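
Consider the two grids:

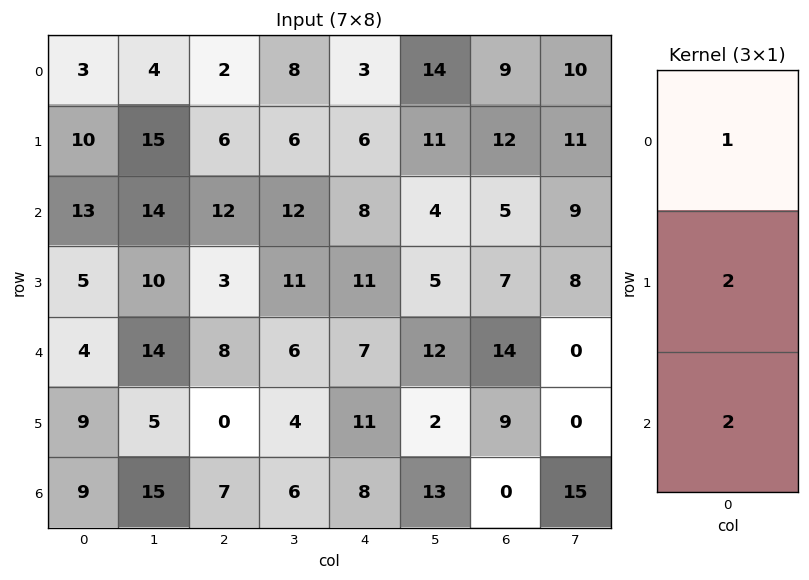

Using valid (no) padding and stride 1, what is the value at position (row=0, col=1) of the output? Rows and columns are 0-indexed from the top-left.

The receptive field on the input at this output position is [4 / 15 / 14]. Elementwise product with the kernel and sum: 4·1 + 15·2 + 14·2.

62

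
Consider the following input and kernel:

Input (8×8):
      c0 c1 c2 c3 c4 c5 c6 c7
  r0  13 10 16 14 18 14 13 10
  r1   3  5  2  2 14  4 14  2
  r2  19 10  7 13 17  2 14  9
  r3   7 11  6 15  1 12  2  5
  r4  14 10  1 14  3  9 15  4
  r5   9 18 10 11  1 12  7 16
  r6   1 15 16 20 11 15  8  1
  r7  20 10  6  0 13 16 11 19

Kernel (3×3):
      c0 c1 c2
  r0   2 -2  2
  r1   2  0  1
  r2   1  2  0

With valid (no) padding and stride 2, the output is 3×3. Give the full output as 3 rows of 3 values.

Output[0,0]: The receptive field on the input at this output position is [13 10 16 / 3 5 2 / 19 10 7]. Elementwise product with the kernel and sum: 13·2 + 10·-2 + 16·2 + 3·2 + 2·1 + 19·1 + 10·2.
Output[0,1]: The receptive field on the input at this output position is [16 14 18 / 2 2 14 / 7 13 17]. Elementwise product with the kernel and sum: 16·2 + 14·-2 + 18·2 + 2·2 + 14·1 + 7·1 + 13·2.

85 91 97
86 64 83
69 57 68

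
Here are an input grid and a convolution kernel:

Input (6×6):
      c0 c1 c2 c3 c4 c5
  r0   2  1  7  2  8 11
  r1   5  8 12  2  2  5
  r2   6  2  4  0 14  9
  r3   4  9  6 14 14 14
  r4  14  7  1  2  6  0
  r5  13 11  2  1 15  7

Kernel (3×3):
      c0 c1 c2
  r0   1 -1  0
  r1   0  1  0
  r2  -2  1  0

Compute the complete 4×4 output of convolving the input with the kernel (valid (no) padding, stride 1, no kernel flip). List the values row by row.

-1 6 -1 10
0 -12 12 0
-8 -9 18 2
-13 -16 -9 19

Output[0,0]: The receptive field on the input at this output position is [2 1 7 / 5 8 12 / 6 2 4]. Elementwise product with the kernel and sum: 2·1 + 1·-1 + 8·1 + 6·-2 + 2·1.
Output[0,1]: The receptive field on the input at this output position is [1 7 2 / 8 12 2 / 2 4 0]. Elementwise product with the kernel and sum: 1·1 + 7·-1 + 12·1 + 2·-2 + 4·1.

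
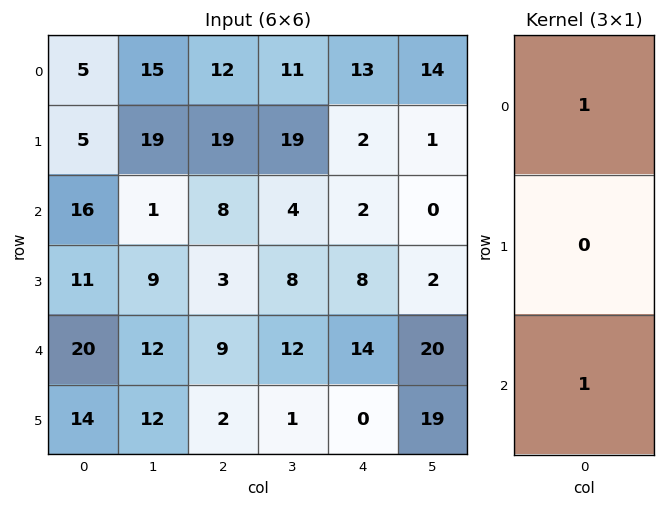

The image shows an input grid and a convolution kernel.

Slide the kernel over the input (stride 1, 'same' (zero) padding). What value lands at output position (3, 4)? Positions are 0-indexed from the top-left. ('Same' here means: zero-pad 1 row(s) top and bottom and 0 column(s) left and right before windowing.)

16

The receptive field on the zero-padded input at this output position is [2 / 8 / 14]. Elementwise product with the kernel and sum: 2·1 + 14·1.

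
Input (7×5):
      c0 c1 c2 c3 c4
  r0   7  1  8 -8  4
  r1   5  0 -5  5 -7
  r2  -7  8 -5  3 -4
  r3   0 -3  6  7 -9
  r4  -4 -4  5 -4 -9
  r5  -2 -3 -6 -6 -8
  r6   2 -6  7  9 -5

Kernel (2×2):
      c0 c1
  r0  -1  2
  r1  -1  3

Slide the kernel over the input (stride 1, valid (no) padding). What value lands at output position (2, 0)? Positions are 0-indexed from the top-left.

14

The receptive field on the input at this output position is [-7 8 / 0 -3]. Elementwise product with the kernel and sum: -7·-1 + 8·2 + 0·-1 + -3·3.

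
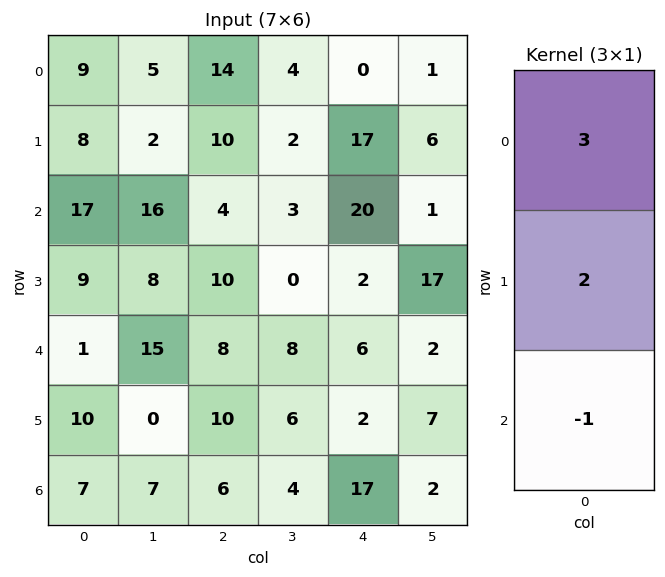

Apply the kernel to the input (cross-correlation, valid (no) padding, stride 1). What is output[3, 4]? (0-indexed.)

16

The receptive field on the input at this output position is [2 / 6 / 2]. Elementwise product with the kernel and sum: 2·3 + 6·2 + 2·-1.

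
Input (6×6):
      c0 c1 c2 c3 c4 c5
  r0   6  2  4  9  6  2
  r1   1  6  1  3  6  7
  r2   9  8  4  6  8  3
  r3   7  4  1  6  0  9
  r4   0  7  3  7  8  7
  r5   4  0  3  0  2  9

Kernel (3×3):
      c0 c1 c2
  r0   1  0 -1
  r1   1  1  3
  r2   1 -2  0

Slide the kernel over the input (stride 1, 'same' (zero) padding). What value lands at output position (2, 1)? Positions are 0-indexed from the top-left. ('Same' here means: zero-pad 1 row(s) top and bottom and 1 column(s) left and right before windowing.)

The receptive field on the zero-padded input at this output position is [1 6 1 / 9 8 4 / 7 4 1]. Elementwise product with the kernel and sum: 1·1 + 1·-1 + 9·1 + 8·1 + 4·3 + 7·1 + 4·-2.

28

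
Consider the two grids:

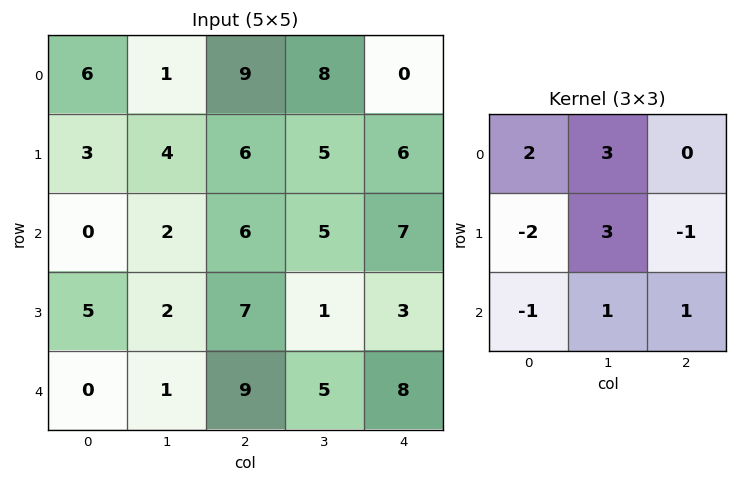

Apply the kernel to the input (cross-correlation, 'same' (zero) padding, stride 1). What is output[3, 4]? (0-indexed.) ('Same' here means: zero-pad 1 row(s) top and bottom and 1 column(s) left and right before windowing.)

41

The receptive field on the zero-padded input at this output position is [5 7 0 / 1 3 0 / 5 8 0]. Elementwise product with the kernel and sum: 5·2 + 7·3 + 1·-2 + 3·3 + 0·-1 + 5·-1 + 8·1 + 0·1.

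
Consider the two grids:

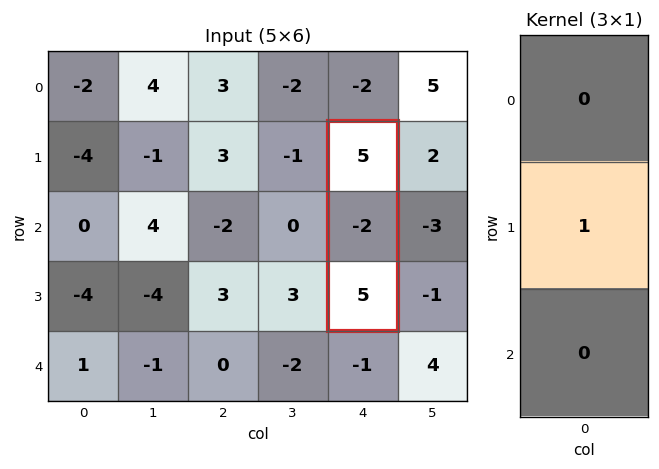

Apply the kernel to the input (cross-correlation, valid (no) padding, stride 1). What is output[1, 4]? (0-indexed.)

-2

The receptive field on the input at this output position is [5 / -2 / 5]. Elementwise product with the kernel and sum: -2·1.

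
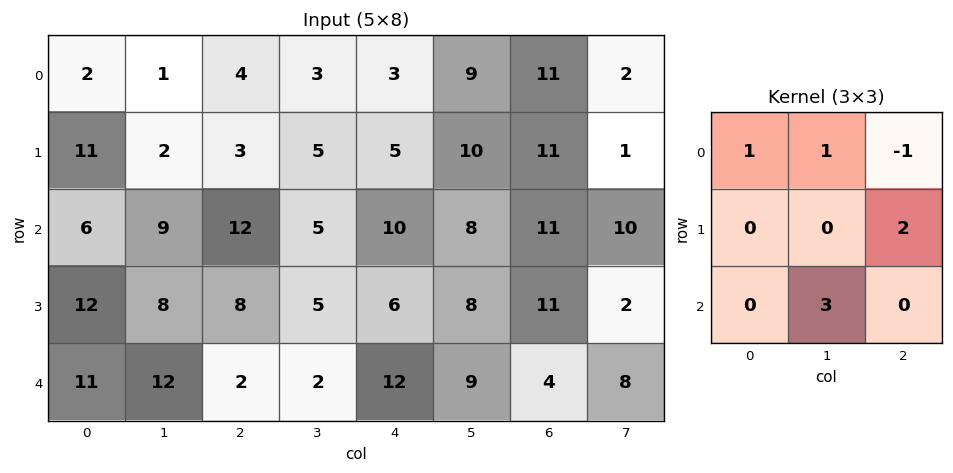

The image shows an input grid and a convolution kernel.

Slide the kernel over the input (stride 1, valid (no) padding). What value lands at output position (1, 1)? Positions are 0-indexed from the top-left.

34

The receptive field on the input at this output position is [2 3 5 / 9 12 5 / 8 8 5]. Elementwise product with the kernel and sum: 2·1 + 3·1 + 5·-1 + 5·2 + 8·3.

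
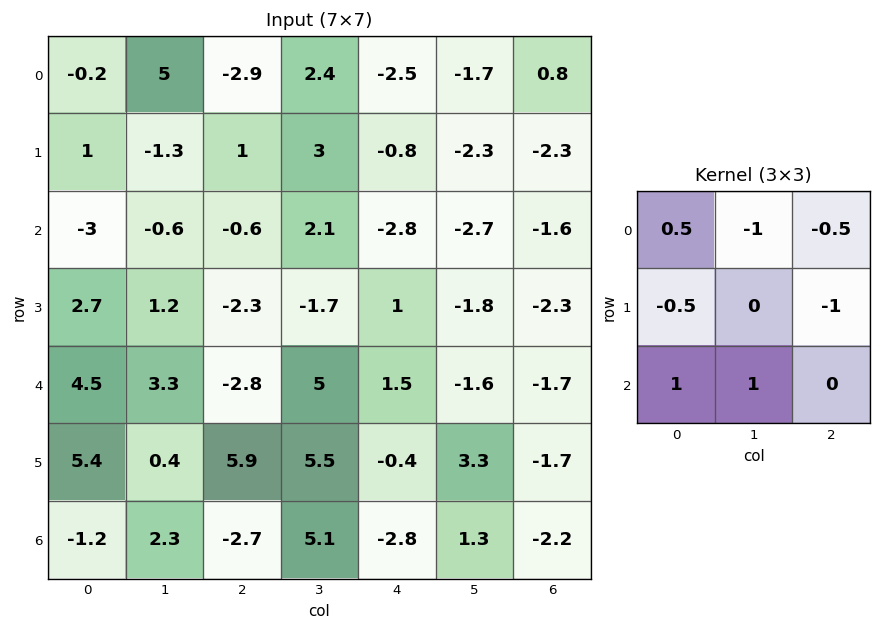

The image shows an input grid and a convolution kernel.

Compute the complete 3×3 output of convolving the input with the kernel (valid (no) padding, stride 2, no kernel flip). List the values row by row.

-8.75 -0.8 -2.75
8.15 1.35 3.8
-7.15 -7.3 3.6

Output[0,0]: The receptive field on the input at this output position is [-0.2 5 -2.9 / 1 -1.3 1 / -3 -0.6 -0.6]. Elementwise product with the kernel and sum: -0.2·0.5 + 5·-1 + -2.9·-0.5 + 1·-0.5 + 1·-1 + -3·1 + -0.6·1.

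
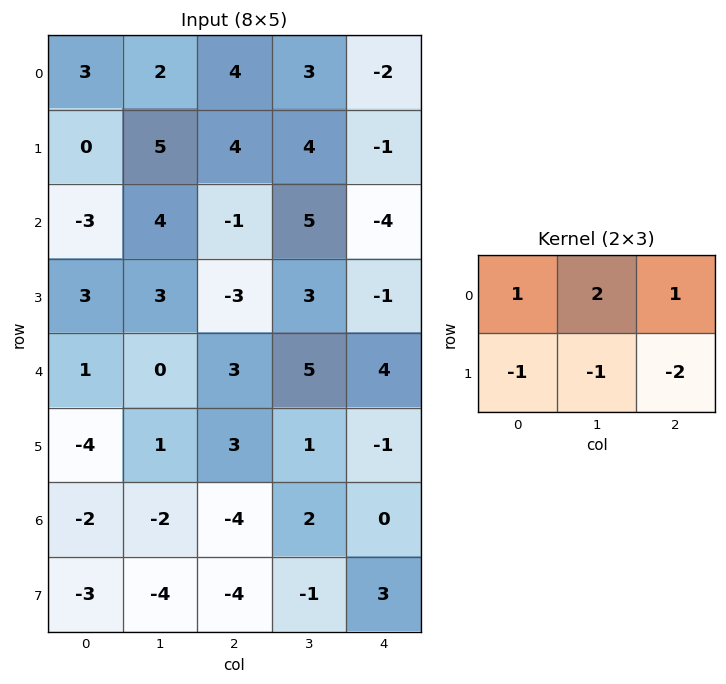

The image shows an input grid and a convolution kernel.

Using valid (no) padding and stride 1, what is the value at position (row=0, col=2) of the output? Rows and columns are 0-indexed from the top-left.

2

The receptive field on the input at this output position is [4 3 -2 / 4 4 -1]. Elementwise product with the kernel and sum: 4·1 + 3·2 + -2·1 + 4·-1 + 4·-1 + -1·-2.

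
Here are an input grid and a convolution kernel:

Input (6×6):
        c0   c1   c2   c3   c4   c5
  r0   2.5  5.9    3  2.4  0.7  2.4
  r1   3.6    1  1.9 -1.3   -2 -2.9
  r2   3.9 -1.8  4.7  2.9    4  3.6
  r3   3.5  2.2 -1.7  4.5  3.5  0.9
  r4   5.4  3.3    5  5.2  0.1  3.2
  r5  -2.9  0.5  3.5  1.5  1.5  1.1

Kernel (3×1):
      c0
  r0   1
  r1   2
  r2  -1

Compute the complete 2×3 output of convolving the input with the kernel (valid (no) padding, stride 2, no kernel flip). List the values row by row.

Output[0,0]: The receptive field on the input at this output position is [2.5 / 3.6 / 3.9]. Elementwise product with the kernel and sum: 2.5·1 + 3.6·2 + 3.9·-1.

5.8 2.1 -7.3
5.5 -3.7 10.9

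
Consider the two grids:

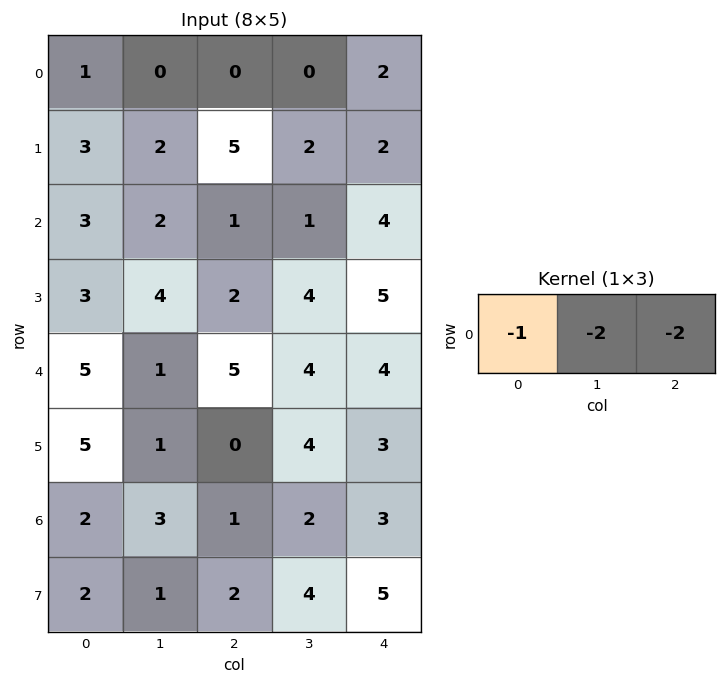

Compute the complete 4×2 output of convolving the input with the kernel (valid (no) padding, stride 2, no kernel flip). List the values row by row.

Output[0,0]: The receptive field on the input at this output position is [1 0 0]. Elementwise product with the kernel and sum: 1·-1 + 0·-2 + 0·-2.
Output[0,1]: The receptive field on the input at this output position is [0 0 2]. Elementwise product with the kernel and sum: 0·-1 + 0·-2 + 2·-2.

-1 -4
-9 -11
-17 -21
-10 -11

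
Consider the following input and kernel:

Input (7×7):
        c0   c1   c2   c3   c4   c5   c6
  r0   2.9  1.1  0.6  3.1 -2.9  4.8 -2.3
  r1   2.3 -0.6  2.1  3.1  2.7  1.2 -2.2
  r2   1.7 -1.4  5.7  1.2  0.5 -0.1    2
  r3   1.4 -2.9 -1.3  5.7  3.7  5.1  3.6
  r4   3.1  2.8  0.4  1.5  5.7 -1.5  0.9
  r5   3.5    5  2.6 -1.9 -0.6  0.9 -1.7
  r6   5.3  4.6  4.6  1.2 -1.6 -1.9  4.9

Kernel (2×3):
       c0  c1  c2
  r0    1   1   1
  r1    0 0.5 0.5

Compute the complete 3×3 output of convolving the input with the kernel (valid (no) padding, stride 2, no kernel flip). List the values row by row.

5.35 3.7 -0.9
3.9 12.1 6.75
10.1 6.35 4.7

Output[0,0]: The receptive field on the input at this output position is [2.9 1.1 0.6 / 2.3 -0.6 2.1]. Elementwise product with the kernel and sum: 2.9·1 + 1.1·1 + 0.6·1 + -0.6·0.5 + 2.1·0.5.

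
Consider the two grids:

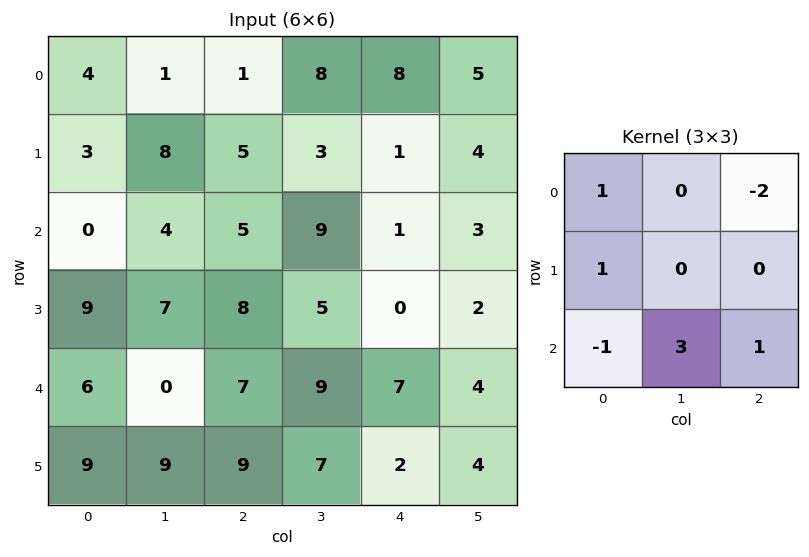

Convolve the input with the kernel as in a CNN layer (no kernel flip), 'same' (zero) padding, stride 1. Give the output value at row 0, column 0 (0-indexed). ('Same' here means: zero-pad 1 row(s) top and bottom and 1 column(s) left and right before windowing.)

17

The receptive field on the zero-padded input at this output position is [0 0 0 / 0 4 1 / 0 3 8]. Elementwise product with the kernel and sum: 0·1 + 0·-2 + 0·1 + 0·-1 + 3·3 + 8·1.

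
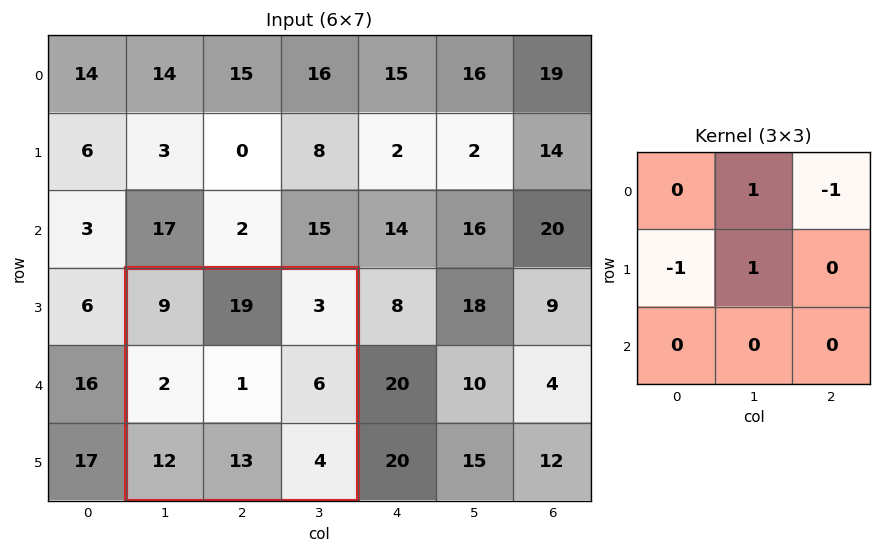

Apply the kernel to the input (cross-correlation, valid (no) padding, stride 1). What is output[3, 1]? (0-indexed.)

The receptive field on the input at this output position is [9 19 3 / 2 1 6 / 12 13 4]. Elementwise product with the kernel and sum: 19·1 + 3·-1 + 2·-1 + 1·1.

15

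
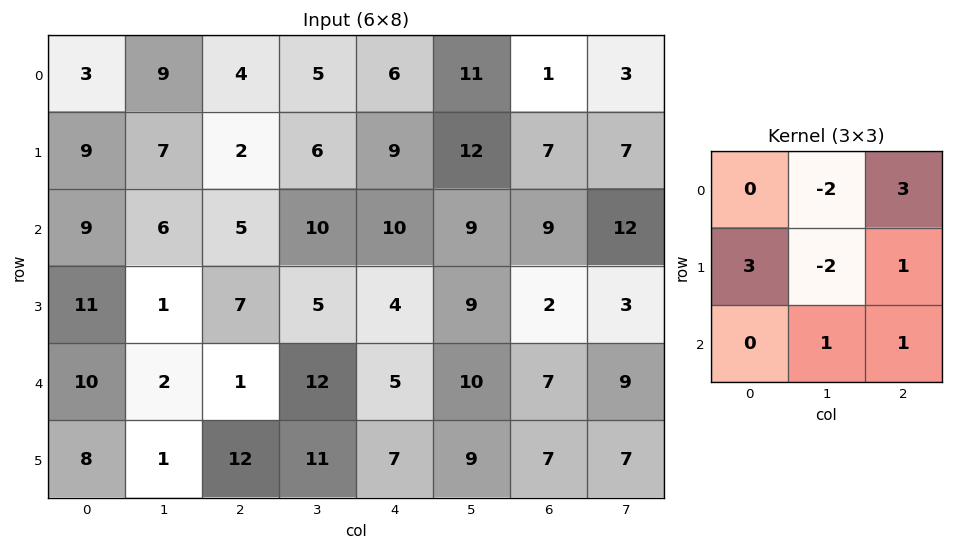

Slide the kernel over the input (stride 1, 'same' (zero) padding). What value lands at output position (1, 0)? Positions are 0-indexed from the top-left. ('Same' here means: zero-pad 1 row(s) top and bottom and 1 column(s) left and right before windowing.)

25

The receptive field on the zero-padded input at this output position is [0 3 9 / 0 9 7 / 0 9 6]. Elementwise product with the kernel and sum: 3·-2 + 9·3 + 0·3 + 9·-2 + 7·1 + 9·1 + 6·1.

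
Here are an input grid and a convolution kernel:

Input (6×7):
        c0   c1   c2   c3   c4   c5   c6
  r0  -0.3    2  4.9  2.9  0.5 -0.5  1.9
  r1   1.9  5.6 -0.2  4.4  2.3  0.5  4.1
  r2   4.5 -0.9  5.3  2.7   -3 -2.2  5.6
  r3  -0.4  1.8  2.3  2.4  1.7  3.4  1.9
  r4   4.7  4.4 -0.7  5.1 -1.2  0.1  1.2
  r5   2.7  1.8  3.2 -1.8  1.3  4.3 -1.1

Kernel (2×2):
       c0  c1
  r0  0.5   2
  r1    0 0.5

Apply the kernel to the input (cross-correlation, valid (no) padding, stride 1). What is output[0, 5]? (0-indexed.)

5.6

The receptive field on the input at this output position is [-0.5 1.9 / 0.5 4.1]. Elementwise product with the kernel and sum: -0.5·0.5 + 1.9·2 + 4.1·0.5.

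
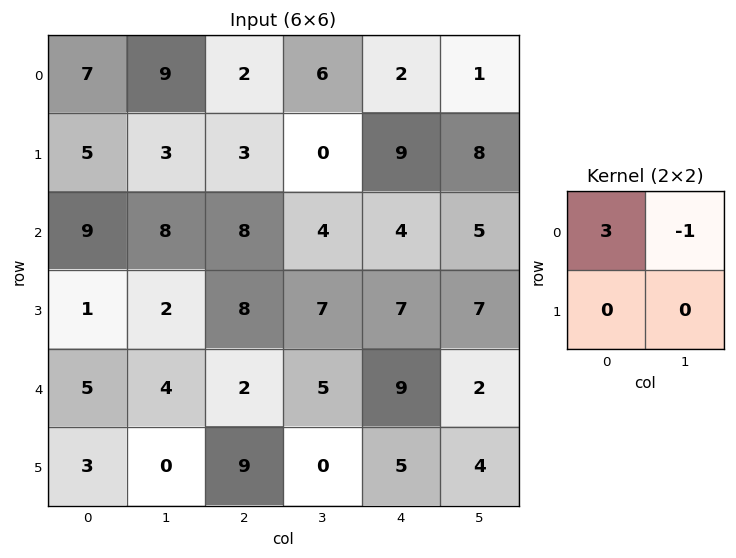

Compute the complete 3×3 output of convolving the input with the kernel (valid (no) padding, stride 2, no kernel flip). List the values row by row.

Output[0,0]: The receptive field on the input at this output position is [7 9 / 5 3]. Elementwise product with the kernel and sum: 7·3 + 9·-1.
Output[0,1]: The receptive field on the input at this output position is [2 6 / 3 0]. Elementwise product with the kernel and sum: 2·3 + 6·-1.

12 0 5
19 20 7
11 1 25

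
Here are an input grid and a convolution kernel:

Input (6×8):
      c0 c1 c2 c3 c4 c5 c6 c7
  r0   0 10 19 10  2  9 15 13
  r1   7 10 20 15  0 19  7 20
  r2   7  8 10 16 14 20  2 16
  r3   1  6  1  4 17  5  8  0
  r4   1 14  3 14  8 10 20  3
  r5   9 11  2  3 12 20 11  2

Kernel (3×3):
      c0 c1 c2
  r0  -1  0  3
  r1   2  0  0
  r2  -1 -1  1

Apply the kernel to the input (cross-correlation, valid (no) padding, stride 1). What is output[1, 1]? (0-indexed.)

48

The receptive field on the input at this output position is [10 20 15 / 8 10 16 / 6 1 4]. Elementwise product with the kernel and sum: 10·-1 + 15·3 + 8·2 + 6·-1 + 1·-1 + 4·1.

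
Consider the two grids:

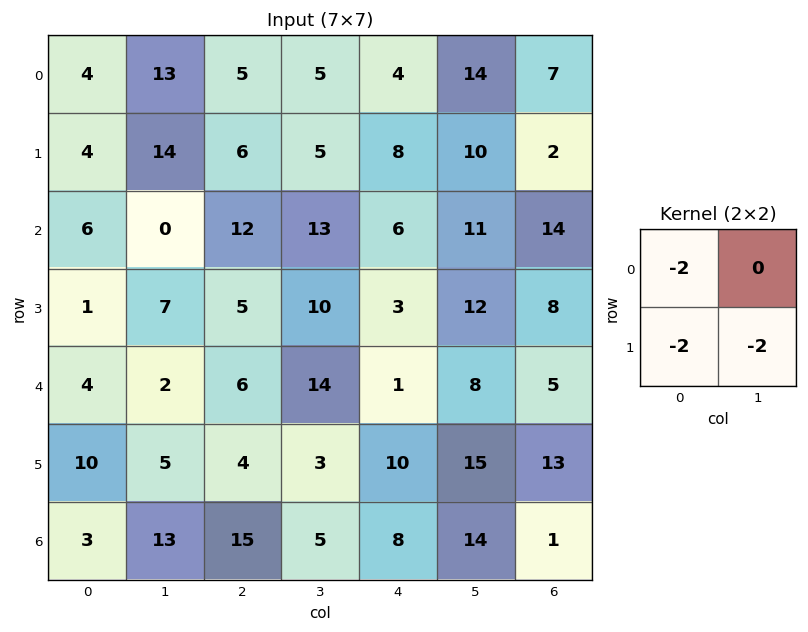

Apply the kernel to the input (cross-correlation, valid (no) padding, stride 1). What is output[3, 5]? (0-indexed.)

The receptive field on the input at this output position is [12 8 / 8 5]. Elementwise product with the kernel and sum: 12·-2 + 8·-2 + 5·-2.

-50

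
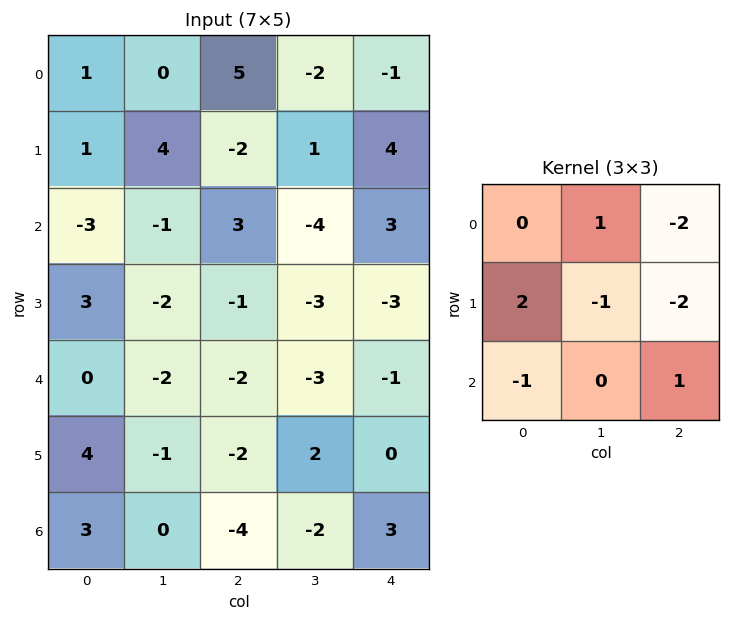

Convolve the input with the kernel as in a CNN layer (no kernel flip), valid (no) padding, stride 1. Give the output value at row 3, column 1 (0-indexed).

The receptive field on the input at this output position is [-2 -1 -3 / -2 -2 -3 / -1 -2 2]. Elementwise product with the kernel and sum: -1·1 + -3·-2 + -2·2 + -2·-1 + -3·-2 + -1·-1 + 2·1.

12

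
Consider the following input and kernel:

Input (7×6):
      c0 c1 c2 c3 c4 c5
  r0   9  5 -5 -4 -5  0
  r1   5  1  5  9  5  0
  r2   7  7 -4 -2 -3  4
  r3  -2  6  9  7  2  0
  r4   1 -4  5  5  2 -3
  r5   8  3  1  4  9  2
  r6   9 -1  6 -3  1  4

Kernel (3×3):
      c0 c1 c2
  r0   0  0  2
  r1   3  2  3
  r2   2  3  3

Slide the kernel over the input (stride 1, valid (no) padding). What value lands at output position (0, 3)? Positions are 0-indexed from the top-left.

36

The receptive field on the input at this output position is [-4 -5 0 / 9 5 0 / -2 -3 4]. Elementwise product with the kernel and sum: 0·2 + 9·3 + 5·2 + 0·3 + -2·2 + -3·3 + 4·3.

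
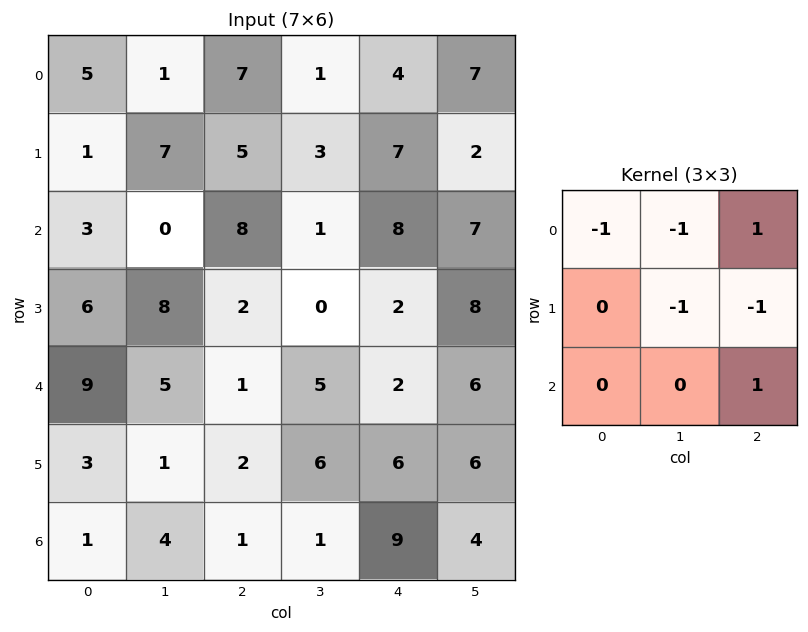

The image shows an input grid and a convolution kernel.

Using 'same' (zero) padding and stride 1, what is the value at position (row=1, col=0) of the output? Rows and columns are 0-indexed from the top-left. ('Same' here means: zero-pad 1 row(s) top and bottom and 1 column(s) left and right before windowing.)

The receptive field on the zero-padded input at this output position is [0 5 1 / 0 1 7 / 0 3 0]. Elementwise product with the kernel and sum: 0·-1 + 5·-1 + 1·1 + 1·-1 + 7·-1 + 0·1.

-12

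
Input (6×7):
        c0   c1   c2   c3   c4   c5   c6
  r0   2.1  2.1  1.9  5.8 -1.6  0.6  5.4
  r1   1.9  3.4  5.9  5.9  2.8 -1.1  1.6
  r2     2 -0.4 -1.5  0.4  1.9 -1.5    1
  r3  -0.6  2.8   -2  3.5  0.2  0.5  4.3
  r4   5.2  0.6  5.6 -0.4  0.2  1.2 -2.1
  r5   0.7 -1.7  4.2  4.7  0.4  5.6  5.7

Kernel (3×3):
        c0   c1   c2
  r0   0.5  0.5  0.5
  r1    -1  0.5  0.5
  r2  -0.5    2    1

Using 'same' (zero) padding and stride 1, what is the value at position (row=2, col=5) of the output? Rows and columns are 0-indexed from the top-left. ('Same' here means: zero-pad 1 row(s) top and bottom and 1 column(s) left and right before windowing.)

The receptive field on the zero-padded input at this output position is [2.8 -1.1 1.6 / 1.9 -1.5 1 / 0.2 0.5 4.3]. Elementwise product with the kernel and sum: 2.8·0.5 + -1.1·0.5 + 1.6·0.5 + 1.9·-1 + -1.5·0.5 + 1·0.5 + 0.2·-0.5 + 0.5·2 + 4.3·1.

4.7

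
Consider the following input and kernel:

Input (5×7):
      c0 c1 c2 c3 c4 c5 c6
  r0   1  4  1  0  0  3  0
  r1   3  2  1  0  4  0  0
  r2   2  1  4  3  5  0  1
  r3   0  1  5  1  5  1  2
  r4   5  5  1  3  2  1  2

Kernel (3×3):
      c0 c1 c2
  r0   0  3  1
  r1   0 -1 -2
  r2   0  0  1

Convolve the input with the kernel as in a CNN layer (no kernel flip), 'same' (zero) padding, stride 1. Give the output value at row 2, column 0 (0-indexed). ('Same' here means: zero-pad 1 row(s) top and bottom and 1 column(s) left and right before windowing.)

The receptive field on the zero-padded input at this output position is [0 3 2 / 0 2 1 / 0 0 1]. Elementwise product with the kernel and sum: 3·3 + 2·1 + 2·-1 + 1·-2 + 1·1.

8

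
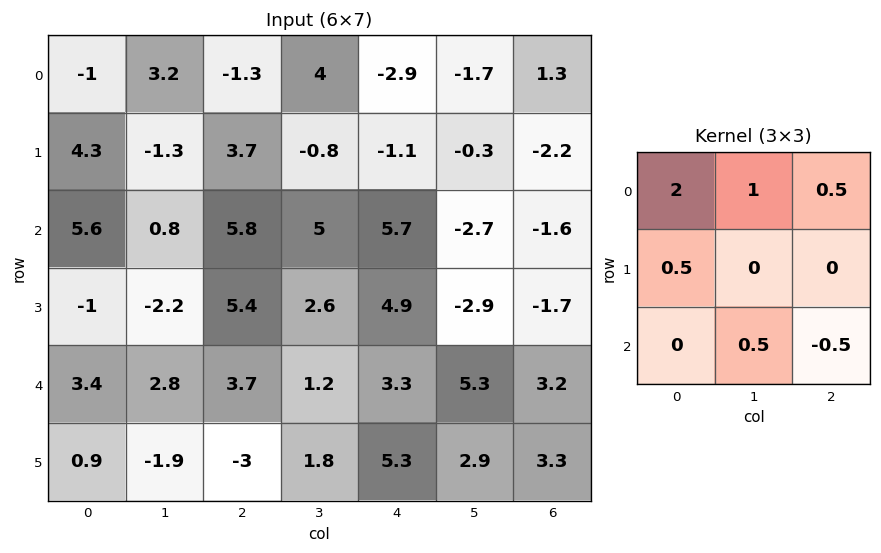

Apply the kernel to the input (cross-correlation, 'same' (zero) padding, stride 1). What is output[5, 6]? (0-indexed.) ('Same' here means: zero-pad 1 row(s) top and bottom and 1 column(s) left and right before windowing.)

15.25

The receptive field on the zero-padded input at this output position is [5.3 3.2 0 / 2.9 3.3 0 / 0 0 0]. Elementwise product with the kernel and sum: 5.3·2 + 3.2·1 + 0·0.5 + 2.9·0.5 + 0·0.5 + 0·-0.5.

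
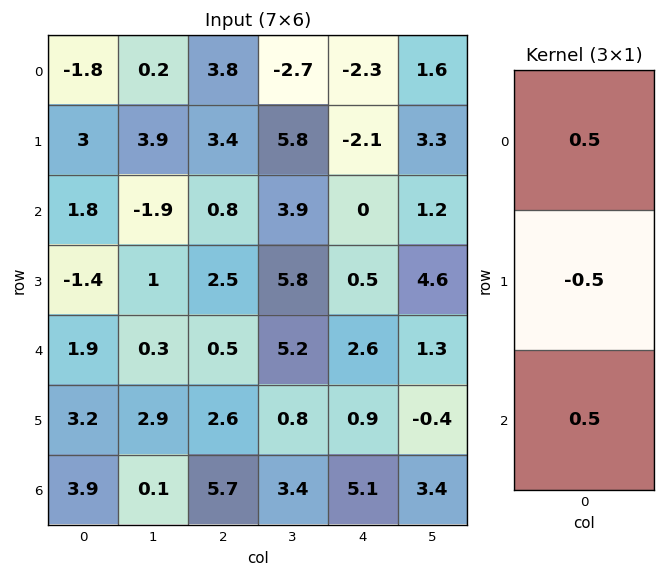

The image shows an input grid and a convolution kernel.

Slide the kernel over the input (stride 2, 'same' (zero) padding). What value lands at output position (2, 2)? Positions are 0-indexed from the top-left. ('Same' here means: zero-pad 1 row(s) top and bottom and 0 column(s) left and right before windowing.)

-0.6

The receptive field on the zero-padded input at this output position is [0.5 / 2.6 / 0.9]. Elementwise product with the kernel and sum: 0.5·0.5 + 2.6·-0.5 + 0.9·0.5.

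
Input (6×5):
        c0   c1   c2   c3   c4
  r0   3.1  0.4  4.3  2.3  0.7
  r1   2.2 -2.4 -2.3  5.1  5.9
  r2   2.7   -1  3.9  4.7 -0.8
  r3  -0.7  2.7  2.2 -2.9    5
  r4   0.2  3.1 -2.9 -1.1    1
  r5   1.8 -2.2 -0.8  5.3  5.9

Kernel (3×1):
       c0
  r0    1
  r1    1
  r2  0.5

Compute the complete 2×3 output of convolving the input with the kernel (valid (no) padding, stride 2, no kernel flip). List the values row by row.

Output[0,0]: The receptive field on the input at this output position is [3.1 / 2.2 / 2.7]. Elementwise product with the kernel and sum: 3.1·1 + 2.2·1 + 2.7·0.5.
Output[0,1]: The receptive field on the input at this output position is [4.3 / -2.3 / 3.9]. Elementwise product with the kernel and sum: 4.3·1 + -2.3·1 + 3.9·0.5.

6.65 3.95 6.2
2.1 4.65 4.7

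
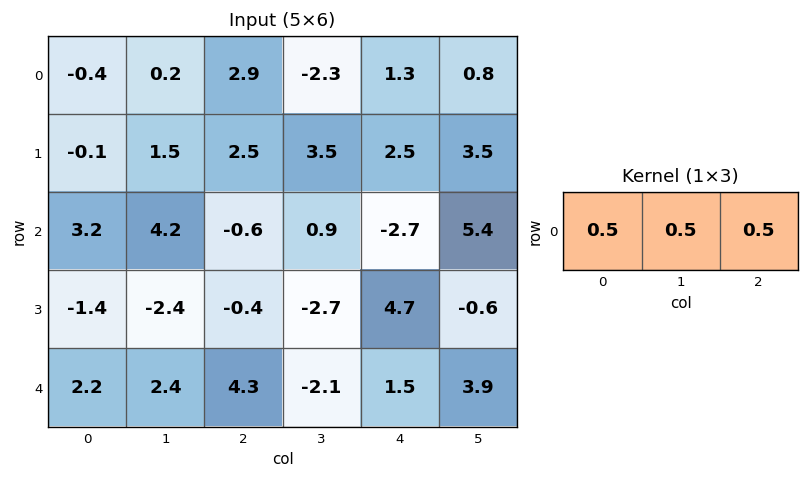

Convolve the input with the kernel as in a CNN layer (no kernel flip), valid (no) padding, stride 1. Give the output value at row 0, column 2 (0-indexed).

0.95

The receptive field on the input at this output position is [2.9 -2.3 1.3]. Elementwise product with the kernel and sum: 2.9·0.5 + -2.3·0.5 + 1.3·0.5.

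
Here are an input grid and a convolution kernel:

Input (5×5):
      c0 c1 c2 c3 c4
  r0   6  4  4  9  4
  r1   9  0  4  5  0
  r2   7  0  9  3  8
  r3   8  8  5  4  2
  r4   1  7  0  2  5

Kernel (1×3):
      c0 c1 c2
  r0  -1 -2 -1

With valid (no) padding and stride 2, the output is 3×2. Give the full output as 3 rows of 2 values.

Output[0,0]: The receptive field on the input at this output position is [6 4 4]. Elementwise product with the kernel and sum: 6·-1 + 4·-2 + 4·-1.

-18 -26
-16 -23
-15 -9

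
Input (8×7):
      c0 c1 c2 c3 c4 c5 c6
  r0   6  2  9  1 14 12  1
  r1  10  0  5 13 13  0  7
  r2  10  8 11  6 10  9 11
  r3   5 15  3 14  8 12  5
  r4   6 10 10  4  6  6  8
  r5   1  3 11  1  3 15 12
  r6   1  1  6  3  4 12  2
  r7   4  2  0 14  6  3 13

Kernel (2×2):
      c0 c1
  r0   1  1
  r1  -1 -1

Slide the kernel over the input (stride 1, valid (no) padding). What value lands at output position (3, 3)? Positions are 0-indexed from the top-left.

The receptive field on the input at this output position is [14 8 / 4 6]. Elementwise product with the kernel and sum: 14·1 + 8·1 + 4·-1 + 6·-1.

12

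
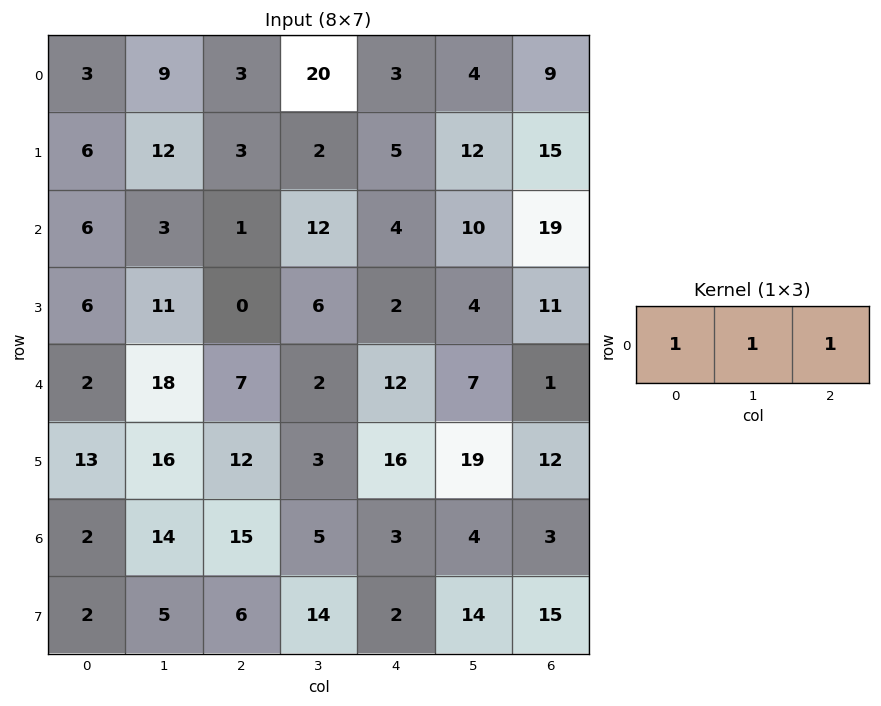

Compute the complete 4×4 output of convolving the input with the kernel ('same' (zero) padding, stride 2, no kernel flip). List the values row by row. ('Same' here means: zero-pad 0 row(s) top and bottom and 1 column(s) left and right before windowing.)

12 32 27 13
9 16 26 29
20 27 21 8
16 34 12 7

Output[0,0]: The receptive field on the zero-padded input at this output position is [0 3 9]. Elementwise product with the kernel and sum: 0·1 + 3·1 + 9·1.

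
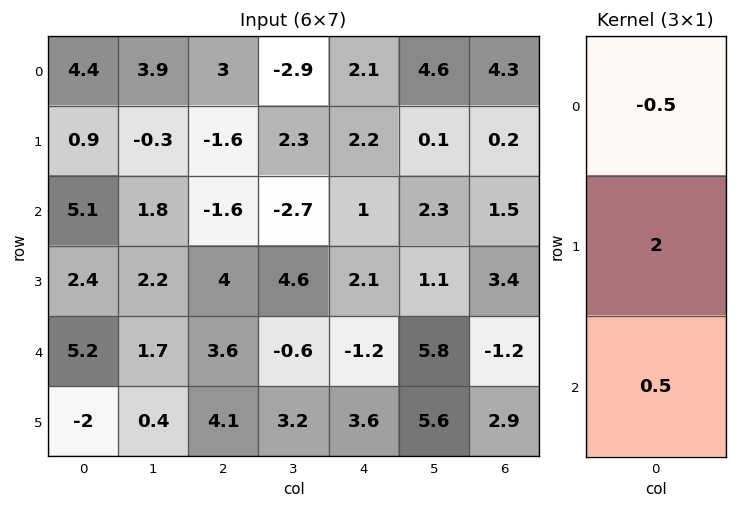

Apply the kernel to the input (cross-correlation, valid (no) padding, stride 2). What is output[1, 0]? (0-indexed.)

The receptive field on the input at this output position is [5.1 / 2.4 / 5.2]. Elementwise product with the kernel and sum: 5.1·-0.5 + 2.4·2 + 5.2·0.5.

4.85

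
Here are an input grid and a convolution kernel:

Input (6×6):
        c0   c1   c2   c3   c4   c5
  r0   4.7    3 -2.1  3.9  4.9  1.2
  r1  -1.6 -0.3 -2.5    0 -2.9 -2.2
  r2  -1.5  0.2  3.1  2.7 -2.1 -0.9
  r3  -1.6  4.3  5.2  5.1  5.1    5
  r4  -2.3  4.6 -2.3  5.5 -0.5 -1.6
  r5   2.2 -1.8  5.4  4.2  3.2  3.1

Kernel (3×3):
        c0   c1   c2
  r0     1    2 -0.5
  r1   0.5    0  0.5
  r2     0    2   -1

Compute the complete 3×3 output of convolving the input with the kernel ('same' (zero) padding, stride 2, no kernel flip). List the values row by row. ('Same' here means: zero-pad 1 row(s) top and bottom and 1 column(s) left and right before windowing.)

-1.4 -1.55 -1.05
-10.45 1.45 1.4
3.15 23.8 18.05

Output[0,0]: The receptive field on the zero-padded input at this output position is [0 0 0 / 0 4.7 3 / 0 -1.6 -0.3]. Elementwise product with the kernel and sum: 0·1 + 0·2 + 0·-0.5 + 0·0.5 + 3·0.5 + -1.6·2 + -0.3·-1.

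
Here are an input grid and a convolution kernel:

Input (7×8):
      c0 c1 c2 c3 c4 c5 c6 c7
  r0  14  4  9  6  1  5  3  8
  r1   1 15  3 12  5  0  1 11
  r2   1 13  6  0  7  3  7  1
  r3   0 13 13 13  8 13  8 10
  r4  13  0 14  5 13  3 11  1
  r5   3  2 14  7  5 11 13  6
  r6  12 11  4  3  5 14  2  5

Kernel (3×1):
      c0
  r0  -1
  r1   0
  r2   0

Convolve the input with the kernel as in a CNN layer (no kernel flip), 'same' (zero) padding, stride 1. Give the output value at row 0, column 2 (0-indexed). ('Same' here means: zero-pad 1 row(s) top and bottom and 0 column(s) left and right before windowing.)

The receptive field on the zero-padded input at this output position is [0 / 9 / 3]. Elementwise product with the kernel and sum: 0·-1.

0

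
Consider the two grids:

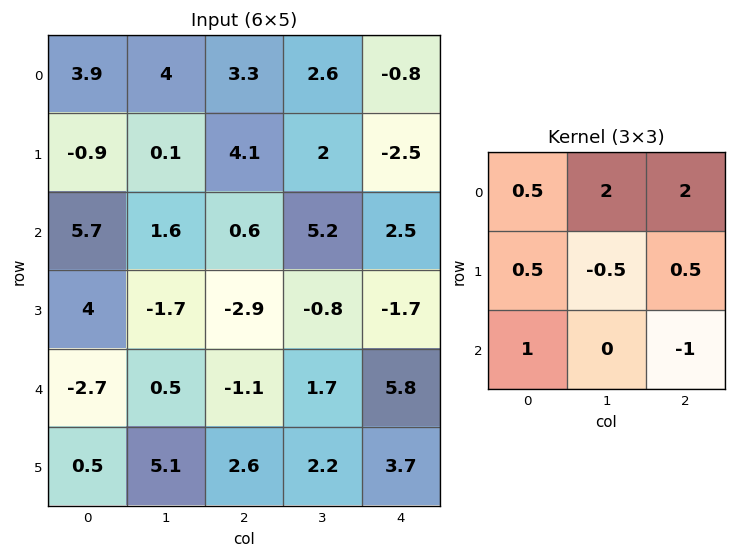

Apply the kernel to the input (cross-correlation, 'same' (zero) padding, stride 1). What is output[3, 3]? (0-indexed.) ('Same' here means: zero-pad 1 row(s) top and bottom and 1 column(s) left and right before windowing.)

6.9

The receptive field on the zero-padded input at this output position is [0.6 5.2 2.5 / -2.9 -0.8 -1.7 / -1.1 1.7 5.8]. Elementwise product with the kernel and sum: 0.6·0.5 + 5.2·2 + 2.5·2 + -2.9·0.5 + -0.8·-0.5 + -1.7·0.5 + -1.1·1 + 5.8·-1.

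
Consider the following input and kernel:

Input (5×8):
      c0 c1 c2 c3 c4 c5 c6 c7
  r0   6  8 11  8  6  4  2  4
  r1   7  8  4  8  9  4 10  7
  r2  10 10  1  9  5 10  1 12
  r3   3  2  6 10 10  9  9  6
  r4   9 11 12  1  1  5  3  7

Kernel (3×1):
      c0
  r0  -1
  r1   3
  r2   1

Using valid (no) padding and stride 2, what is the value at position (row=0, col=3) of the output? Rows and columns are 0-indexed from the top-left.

29

The receptive field on the input at this output position is [2 / 10 / 1]. Elementwise product with the kernel and sum: 2·-1 + 10·3 + 1·1.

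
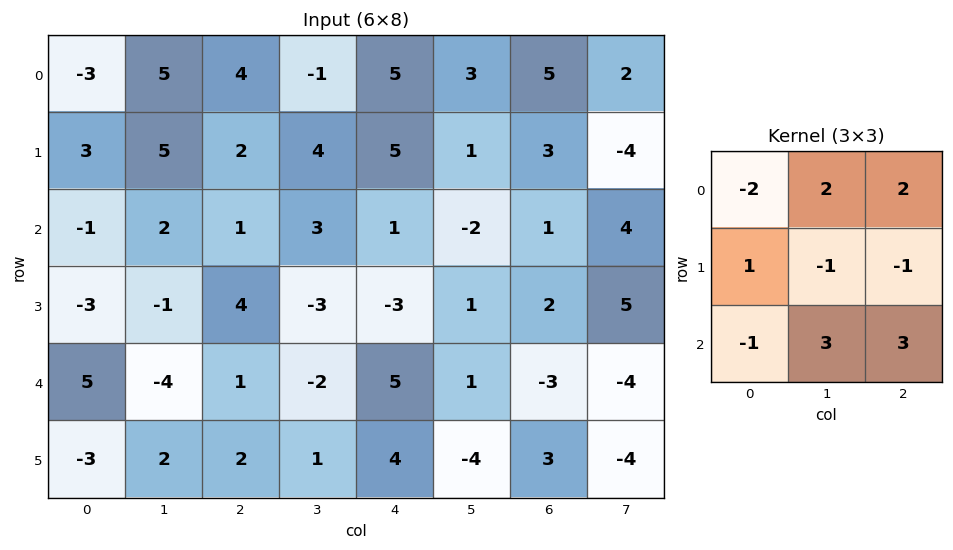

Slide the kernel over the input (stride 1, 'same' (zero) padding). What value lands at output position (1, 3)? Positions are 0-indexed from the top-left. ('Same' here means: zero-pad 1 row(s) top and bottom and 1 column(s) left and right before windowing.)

The receptive field on the zero-padded input at this output position is [4 -1 5 / 2 4 5 / 1 3 1]. Elementwise product with the kernel and sum: 4·-2 + -1·2 + 5·2 + 2·1 + 4·-1 + 5·-1 + 1·-1 + 3·3 + 1·3.

4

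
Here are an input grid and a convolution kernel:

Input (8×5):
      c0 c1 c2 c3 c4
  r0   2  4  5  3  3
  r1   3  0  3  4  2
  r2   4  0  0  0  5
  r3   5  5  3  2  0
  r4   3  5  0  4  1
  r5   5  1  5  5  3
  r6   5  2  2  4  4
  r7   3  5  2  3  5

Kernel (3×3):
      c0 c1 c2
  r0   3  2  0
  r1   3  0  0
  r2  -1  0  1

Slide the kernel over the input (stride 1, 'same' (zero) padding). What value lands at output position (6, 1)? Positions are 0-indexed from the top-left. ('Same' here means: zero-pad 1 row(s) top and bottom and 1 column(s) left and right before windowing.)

The receptive field on the zero-padded input at this output position is [5 1 5 / 5 2 2 / 3 5 2]. Elementwise product with the kernel and sum: 5·3 + 1·2 + 5·3 + 3·-1 + 2·1.

31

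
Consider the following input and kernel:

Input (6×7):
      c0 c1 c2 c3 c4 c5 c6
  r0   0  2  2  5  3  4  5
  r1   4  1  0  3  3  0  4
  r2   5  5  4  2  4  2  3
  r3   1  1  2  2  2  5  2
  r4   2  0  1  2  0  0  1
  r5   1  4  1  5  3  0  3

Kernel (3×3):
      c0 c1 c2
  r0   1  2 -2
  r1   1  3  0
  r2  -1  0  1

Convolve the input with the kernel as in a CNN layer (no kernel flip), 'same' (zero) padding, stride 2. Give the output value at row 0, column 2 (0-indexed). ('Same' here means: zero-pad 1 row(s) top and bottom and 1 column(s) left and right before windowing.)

11

The receptive field on the zero-padded input at this output position is [0 0 0 / 5 3 4 / 3 3 0]. Elementwise product with the kernel and sum: 0·1 + 0·2 + 0·-2 + 5·1 + 3·3 + 3·-1 + 0·1.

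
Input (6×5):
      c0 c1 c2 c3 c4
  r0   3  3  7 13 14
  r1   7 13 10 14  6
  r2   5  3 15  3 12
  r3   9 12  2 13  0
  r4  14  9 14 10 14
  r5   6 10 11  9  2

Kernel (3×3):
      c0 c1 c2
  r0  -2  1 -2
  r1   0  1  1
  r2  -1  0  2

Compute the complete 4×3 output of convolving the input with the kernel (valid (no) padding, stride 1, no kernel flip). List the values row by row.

Output[0,0]: The receptive field on the input at this output position is [3 3 7 / 7 13 10 / 5 3 15]. Elementwise product with the kernel and sum: 3·-2 + 3·1 + 7·-2 + 13·1 + 10·1 + 5·-1 + 15·2.

31 2 0
-8 -12 -5
-9 29 -24
29 -16 26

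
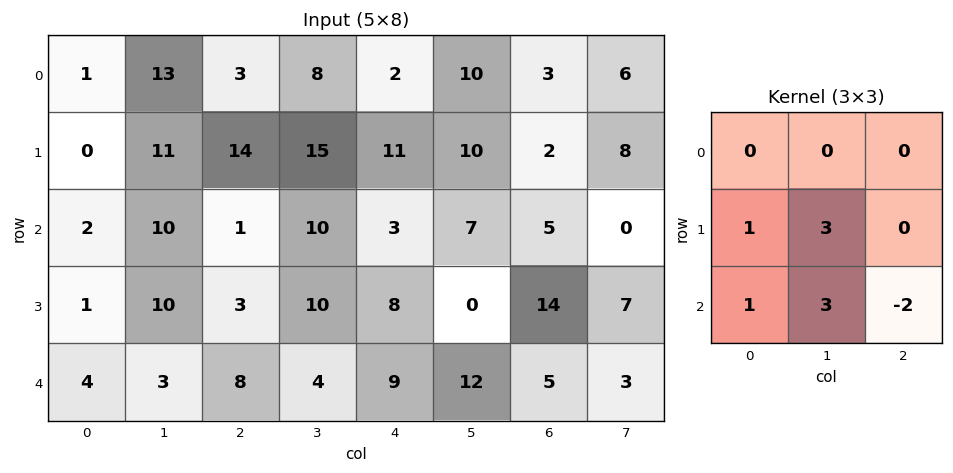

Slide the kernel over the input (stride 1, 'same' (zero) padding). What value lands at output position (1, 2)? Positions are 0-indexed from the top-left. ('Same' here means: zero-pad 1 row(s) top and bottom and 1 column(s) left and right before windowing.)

The receptive field on the zero-padded input at this output position is [13 3 8 / 11 14 15 / 10 1 10]. Elementwise product with the kernel and sum: 11·1 + 14·3 + 10·1 + 1·3 + 10·-2.

46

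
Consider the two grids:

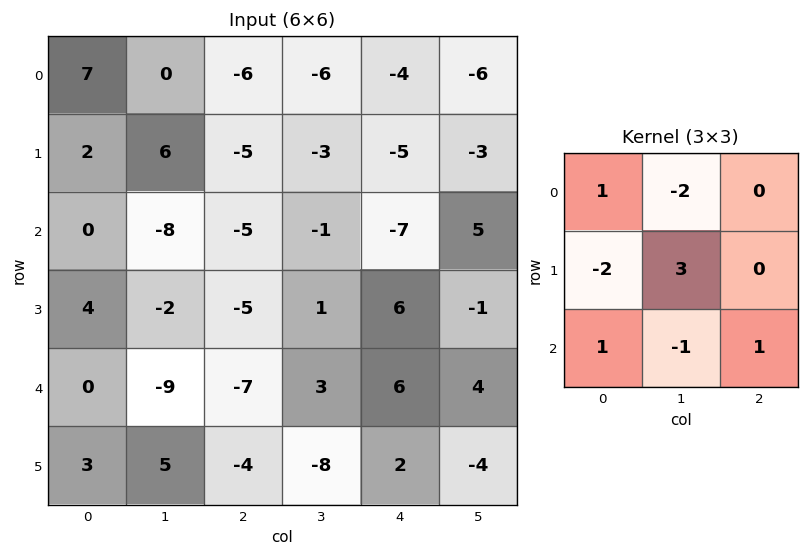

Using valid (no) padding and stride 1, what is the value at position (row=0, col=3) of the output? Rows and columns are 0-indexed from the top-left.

4

The receptive field on the input at this output position is [-6 -4 -6 / -3 -5 -3 / -1 -7 5]. Elementwise product with the kernel and sum: -6·1 + -4·-2 + -3·-2 + -5·3 + -1·1 + -7·-1 + 5·1.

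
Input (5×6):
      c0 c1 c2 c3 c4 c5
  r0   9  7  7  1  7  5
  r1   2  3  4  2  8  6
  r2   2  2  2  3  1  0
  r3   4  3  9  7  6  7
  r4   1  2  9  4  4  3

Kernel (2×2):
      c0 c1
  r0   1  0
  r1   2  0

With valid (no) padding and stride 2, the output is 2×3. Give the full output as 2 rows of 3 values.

Output[0,0]: The receptive field on the input at this output position is [9 7 / 2 3]. Elementwise product with the kernel and sum: 9·1 + 2·2.

13 15 23
10 20 13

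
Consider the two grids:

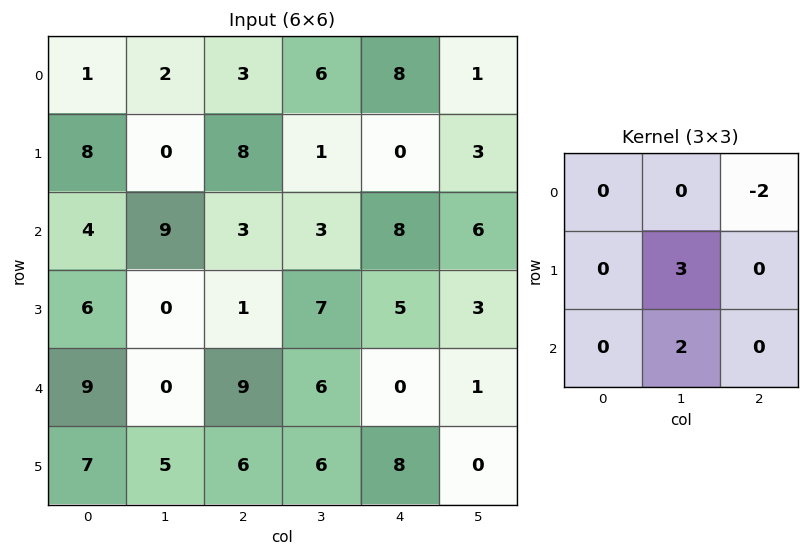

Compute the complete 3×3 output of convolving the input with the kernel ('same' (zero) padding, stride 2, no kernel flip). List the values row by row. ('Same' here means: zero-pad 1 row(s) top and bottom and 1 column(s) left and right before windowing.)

Output[0,0]: The receptive field on the zero-padded input at this output position is [0 0 0 / 0 1 2 / 0 8 0]. Elementwise product with the kernel and sum: 0·-2 + 1·3 + 8·2.
Output[0,1]: The receptive field on the zero-padded input at this output position is [0 0 0 / 2 3 6 / 0 8 1]. Elementwise product with the kernel and sum: 0·-2 + 3·3 + 8·2.

19 25 24
24 9 28
41 25 10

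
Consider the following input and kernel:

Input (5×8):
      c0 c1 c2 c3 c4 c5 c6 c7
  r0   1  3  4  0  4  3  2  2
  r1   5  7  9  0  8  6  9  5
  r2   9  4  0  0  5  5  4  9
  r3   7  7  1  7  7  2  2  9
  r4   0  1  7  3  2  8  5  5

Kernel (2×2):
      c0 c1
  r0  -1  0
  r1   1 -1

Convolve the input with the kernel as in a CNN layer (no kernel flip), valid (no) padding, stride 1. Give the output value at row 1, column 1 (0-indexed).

-3

The receptive field on the input at this output position is [7 9 / 4 0]. Elementwise product with the kernel and sum: 7·-1 + 4·1 + 0·-1.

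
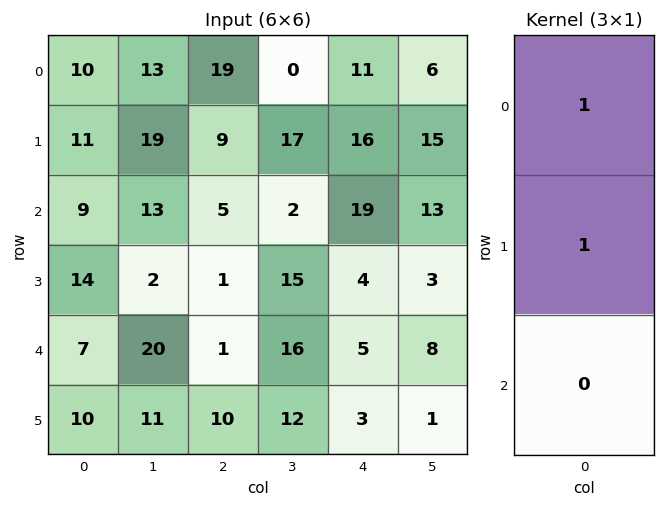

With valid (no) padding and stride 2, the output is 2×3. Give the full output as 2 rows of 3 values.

21 28 27
23 6 23

Output[0,0]: The receptive field on the input at this output position is [10 / 11 / 9]. Elementwise product with the kernel and sum: 10·1 + 11·1.
Output[0,1]: The receptive field on the input at this output position is [19 / 9 / 5]. Elementwise product with the kernel and sum: 19·1 + 9·1.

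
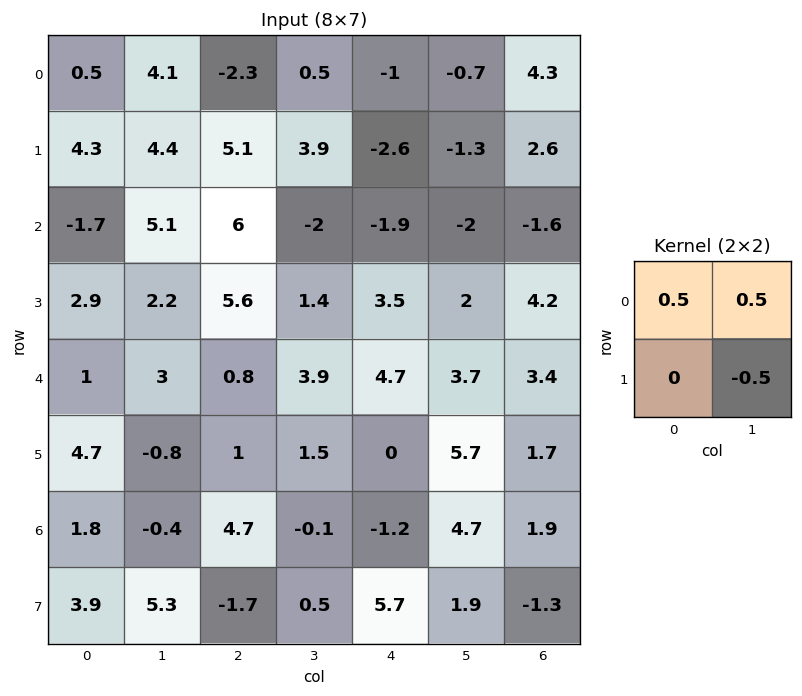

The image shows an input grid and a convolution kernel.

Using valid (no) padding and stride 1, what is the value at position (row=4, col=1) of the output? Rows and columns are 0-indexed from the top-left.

The receptive field on the input at this output position is [3 0.8 / -0.8 1]. Elementwise product with the kernel and sum: 3·0.5 + 0.8·0.5 + 1·-0.5.

1.4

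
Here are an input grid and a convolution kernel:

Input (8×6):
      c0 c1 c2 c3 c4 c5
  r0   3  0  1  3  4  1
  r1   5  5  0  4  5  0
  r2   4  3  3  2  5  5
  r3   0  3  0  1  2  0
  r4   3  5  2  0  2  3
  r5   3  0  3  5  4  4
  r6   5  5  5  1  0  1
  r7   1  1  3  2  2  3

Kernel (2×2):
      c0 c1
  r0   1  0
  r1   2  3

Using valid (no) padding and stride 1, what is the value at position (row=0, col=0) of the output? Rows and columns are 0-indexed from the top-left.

The receptive field on the input at this output position is [3 0 / 5 5]. Elementwise product with the kernel and sum: 3·1 + 5·2 + 5·3.

28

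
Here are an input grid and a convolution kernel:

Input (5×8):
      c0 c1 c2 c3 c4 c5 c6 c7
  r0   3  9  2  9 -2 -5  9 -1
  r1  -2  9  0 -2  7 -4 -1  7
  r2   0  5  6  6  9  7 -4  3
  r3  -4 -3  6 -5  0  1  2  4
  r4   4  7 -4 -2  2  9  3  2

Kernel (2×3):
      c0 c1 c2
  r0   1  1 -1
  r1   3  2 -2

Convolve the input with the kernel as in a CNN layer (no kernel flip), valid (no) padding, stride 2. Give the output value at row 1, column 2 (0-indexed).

18

The receptive field on the input at this output position is [9 7 -4 / 0 1 2]. Elementwise product with the kernel and sum: 9·1 + 7·1 + -4·-1 + 0·3 + 1·2 + 2·-2.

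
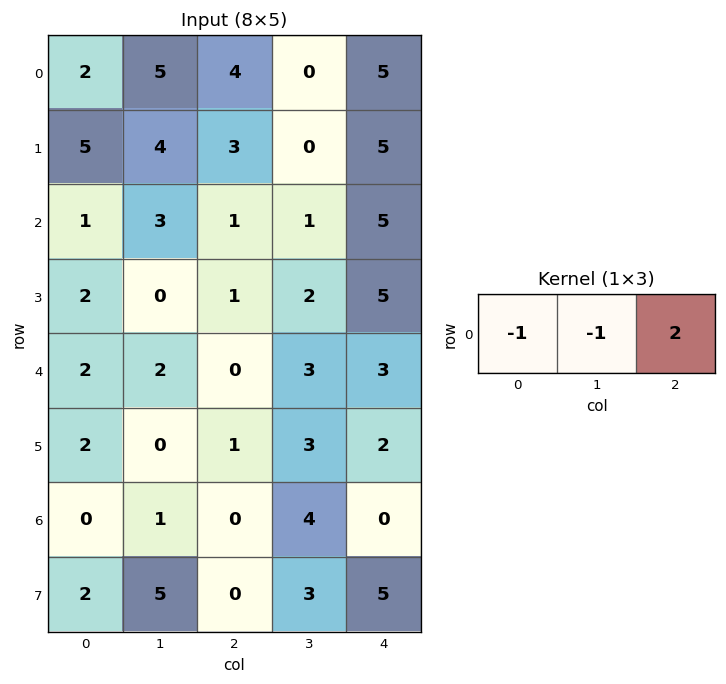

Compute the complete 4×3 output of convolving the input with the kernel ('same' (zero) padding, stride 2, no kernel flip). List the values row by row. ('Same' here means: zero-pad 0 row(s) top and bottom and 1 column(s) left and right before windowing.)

8 -9 -5
5 -2 -6
2 4 -6
2 7 -4

Output[0,0]: The receptive field on the zero-padded input at this output position is [0 2 5]. Elementwise product with the kernel and sum: 0·-1 + 2·-1 + 5·2.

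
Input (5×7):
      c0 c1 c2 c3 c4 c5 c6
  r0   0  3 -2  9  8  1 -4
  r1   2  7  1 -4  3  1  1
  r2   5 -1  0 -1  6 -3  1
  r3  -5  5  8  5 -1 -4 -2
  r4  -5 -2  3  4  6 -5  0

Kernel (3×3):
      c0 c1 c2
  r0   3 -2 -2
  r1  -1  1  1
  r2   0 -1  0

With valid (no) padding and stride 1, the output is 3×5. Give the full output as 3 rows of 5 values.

5 -15 -41 11 32
-21 19 5 -15 1
37 4 -18 -25 22

Output[0,0]: The receptive field on the input at this output position is [0 3 -2 / 2 7 1 / 5 -1 0]. Elementwise product with the kernel and sum: 0·3 + 3·-2 + -2·-2 + 2·-1 + 7·1 + 1·1 + -1·-1.
Output[0,1]: The receptive field on the input at this output position is [3 -2 9 / 7 1 -4 / -1 0 -1]. Elementwise product with the kernel and sum: 3·3 + -2·-2 + 9·-2 + 7·-1 + 1·1 + -4·1 + 0·-1.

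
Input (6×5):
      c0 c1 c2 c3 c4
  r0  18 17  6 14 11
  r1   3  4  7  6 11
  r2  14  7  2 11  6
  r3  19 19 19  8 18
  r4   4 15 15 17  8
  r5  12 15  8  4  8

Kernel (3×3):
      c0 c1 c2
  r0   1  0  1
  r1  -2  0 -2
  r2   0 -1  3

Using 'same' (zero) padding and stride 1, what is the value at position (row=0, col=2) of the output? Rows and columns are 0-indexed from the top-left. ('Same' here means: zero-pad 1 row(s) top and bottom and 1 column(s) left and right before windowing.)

-51

The receptive field on the zero-padded input at this output position is [0 0 0 / 17 6 14 / 4 7 6]. Elementwise product with the kernel and sum: 0·1 + 0·1 + 17·-2 + 14·-2 + 7·-1 + 6·3.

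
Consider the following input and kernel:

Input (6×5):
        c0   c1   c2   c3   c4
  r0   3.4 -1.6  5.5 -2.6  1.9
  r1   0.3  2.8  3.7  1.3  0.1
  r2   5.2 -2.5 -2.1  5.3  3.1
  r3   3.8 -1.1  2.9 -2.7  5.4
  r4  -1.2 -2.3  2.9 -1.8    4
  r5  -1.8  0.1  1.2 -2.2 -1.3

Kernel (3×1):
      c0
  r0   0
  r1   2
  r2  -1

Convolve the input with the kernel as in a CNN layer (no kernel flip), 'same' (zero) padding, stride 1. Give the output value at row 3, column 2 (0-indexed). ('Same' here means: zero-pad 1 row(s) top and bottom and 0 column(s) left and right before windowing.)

2.9

The receptive field on the zero-padded input at this output position is [-2.1 / 2.9 / 2.9]. Elementwise product with the kernel and sum: 2.9·2 + 2.9·-1.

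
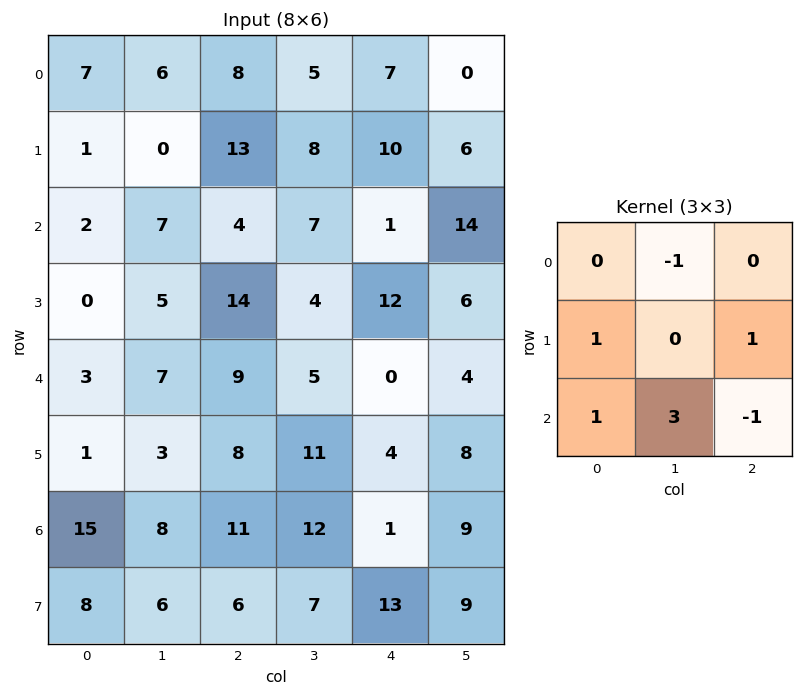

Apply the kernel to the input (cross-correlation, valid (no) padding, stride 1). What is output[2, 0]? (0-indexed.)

The receptive field on the input at this output position is [2 7 4 / 0 5 14 / 3 7 9]. Elementwise product with the kernel and sum: 7·-1 + 0·1 + 14·1 + 3·1 + 7·3 + 9·-1.

22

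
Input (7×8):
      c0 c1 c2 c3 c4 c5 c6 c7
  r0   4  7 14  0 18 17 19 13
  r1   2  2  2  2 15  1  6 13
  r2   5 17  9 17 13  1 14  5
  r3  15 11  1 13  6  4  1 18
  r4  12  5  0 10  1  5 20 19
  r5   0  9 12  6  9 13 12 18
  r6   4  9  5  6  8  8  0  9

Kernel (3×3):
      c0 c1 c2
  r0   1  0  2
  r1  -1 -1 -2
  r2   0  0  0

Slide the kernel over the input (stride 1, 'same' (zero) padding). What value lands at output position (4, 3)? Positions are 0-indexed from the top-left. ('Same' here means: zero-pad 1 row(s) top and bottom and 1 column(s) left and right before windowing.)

The receptive field on the zero-padded input at this output position is [1 13 6 / 0 10 1 / 12 6 9]. Elementwise product with the kernel and sum: 1·1 + 6·2 + 0·-1 + 10·-1 + 1·-2.

1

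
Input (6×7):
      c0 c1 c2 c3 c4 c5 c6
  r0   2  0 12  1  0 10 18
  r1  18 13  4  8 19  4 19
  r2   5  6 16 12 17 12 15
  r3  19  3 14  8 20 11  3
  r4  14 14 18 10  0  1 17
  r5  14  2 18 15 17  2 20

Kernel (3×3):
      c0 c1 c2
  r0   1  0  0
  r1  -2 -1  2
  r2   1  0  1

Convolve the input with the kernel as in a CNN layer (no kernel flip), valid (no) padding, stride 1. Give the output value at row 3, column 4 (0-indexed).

90

The receptive field on the input at this output position is [20 11 3 / 0 1 17 / 17 2 20]. Elementwise product with the kernel and sum: 20·1 + 0·-2 + 1·-1 + 17·2 + 17·1 + 20·1.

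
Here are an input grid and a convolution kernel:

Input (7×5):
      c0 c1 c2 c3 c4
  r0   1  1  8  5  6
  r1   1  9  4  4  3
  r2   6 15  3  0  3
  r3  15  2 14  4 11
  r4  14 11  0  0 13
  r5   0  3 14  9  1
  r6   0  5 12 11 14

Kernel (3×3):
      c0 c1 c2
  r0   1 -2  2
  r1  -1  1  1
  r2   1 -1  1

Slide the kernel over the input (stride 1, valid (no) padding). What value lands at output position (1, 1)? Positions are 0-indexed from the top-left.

-11

The receptive field on the input at this output position is [9 4 4 / 15 3 0 / 2 14 4]. Elementwise product with the kernel and sum: 9·1 + 4·-2 + 4·2 + 15·-1 + 3·1 + 0·1 + 2·1 + 14·-1 + 4·1.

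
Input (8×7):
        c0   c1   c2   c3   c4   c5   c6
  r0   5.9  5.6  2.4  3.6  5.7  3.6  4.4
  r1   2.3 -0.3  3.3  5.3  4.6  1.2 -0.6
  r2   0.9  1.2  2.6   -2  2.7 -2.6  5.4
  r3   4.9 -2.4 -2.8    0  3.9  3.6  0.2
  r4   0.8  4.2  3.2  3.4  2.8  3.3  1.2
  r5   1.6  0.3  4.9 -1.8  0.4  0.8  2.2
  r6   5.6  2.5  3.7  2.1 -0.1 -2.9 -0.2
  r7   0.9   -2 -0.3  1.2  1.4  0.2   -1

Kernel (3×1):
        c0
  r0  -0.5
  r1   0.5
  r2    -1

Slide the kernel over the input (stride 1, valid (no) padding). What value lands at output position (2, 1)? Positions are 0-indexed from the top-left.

The receptive field on the input at this output position is [1.2 / -2.4 / 4.2]. Elementwise product with the kernel and sum: 1.2·-0.5 + -2.4·0.5 + 4.2·-1.

-6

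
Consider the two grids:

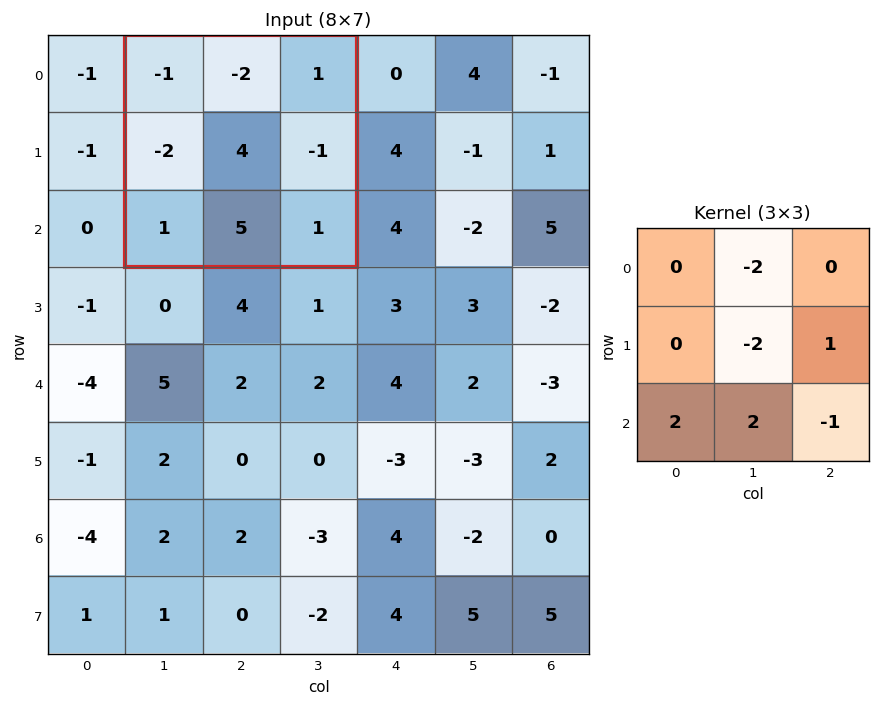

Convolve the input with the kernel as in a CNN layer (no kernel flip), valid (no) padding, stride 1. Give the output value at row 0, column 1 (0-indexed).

The receptive field on the input at this output position is [-1 -2 1 / -2 4 -1 / 1 5 1]. Elementwise product with the kernel and sum: -2·-2 + 4·-2 + -1·1 + 1·2 + 5·2 + 1·-1.

6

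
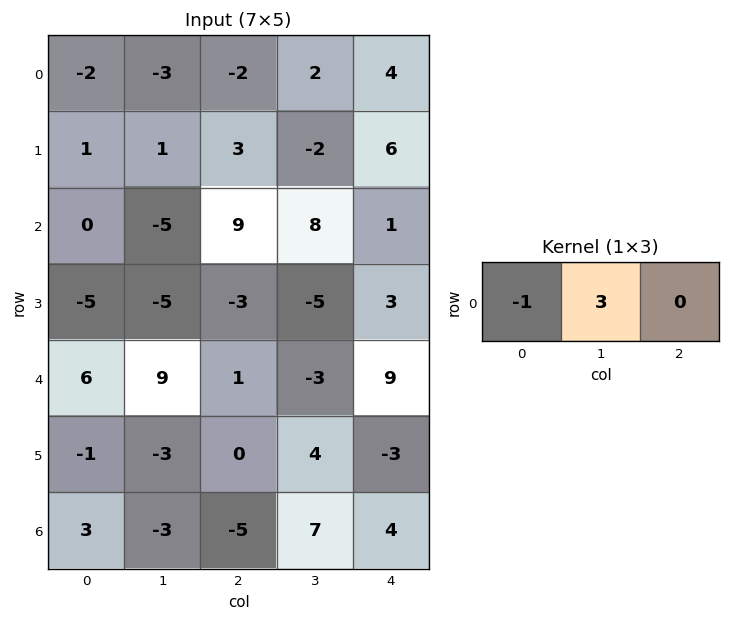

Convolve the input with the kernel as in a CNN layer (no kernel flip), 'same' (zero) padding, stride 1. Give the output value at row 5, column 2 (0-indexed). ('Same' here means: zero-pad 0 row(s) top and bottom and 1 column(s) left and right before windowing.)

3

The receptive field on the zero-padded input at this output position is [-3 0 4]. Elementwise product with the kernel and sum: -3·-1 + 0·3.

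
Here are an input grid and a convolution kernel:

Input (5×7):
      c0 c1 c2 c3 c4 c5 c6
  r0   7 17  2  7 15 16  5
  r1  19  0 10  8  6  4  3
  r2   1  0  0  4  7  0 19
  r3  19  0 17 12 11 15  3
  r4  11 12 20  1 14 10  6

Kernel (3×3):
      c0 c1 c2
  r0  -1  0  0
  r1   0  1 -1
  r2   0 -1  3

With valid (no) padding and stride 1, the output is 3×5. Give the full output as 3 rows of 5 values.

Output[0,0]: The receptive field on the input at this output position is [7 17 2 / 19 0 10 / 1 0 0]. Elementwise product with the kernel and sum: 7·-1 + 0·1 + 10·-1 + 0·-1 + 0·3.

-17 -3 17 -12 43
32 15 8 33 -31
30 -12 42 8 13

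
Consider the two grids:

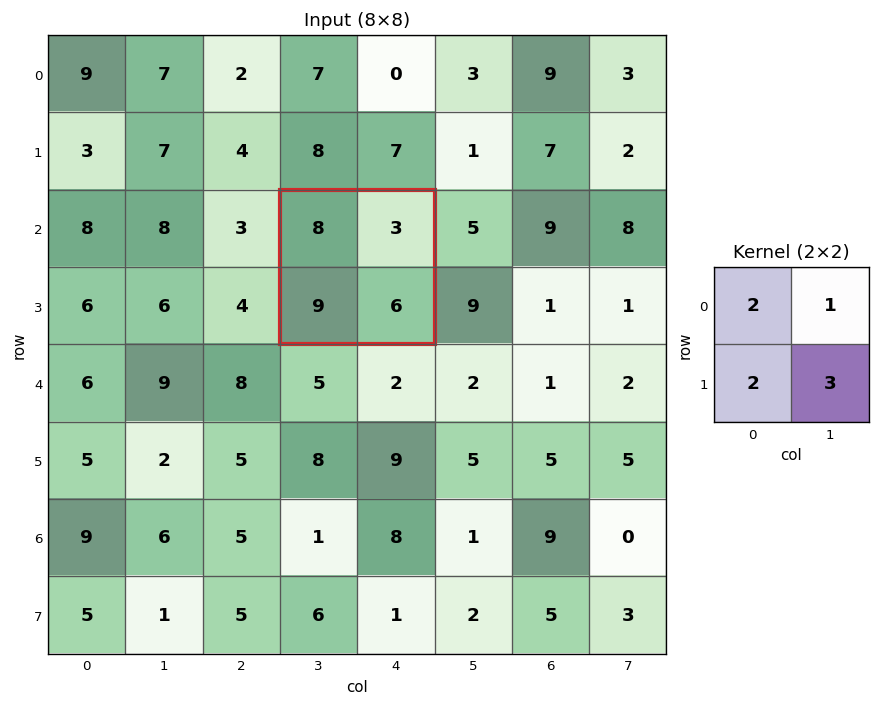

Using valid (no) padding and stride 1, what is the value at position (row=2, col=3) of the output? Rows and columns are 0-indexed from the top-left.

The receptive field on the input at this output position is [8 3 / 9 6]. Elementwise product with the kernel and sum: 8·2 + 3·1 + 9·2 + 6·3.

55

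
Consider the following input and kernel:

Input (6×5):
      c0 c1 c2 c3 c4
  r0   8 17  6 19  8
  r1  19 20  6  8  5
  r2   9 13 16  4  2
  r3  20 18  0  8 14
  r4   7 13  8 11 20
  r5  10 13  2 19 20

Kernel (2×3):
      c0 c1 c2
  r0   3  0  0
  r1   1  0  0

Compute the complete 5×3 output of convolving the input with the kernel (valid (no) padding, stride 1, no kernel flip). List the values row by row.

43 71 24
66 73 34
47 57 48
67 67 8
31 52 26

Output[0,0]: The receptive field on the input at this output position is [8 17 6 / 19 20 6]. Elementwise product with the kernel and sum: 8·3 + 19·1.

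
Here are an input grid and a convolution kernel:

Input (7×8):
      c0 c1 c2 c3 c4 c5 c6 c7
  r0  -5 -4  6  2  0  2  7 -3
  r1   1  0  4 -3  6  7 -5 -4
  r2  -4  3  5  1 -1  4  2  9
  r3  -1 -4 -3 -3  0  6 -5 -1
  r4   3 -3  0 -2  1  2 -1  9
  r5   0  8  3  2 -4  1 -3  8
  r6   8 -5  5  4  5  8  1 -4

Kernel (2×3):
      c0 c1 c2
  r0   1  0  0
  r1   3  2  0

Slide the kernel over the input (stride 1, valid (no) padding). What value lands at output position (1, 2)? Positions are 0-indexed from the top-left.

The receptive field on the input at this output position is [4 -3 6 / 5 1 -1]. Elementwise product with the kernel and sum: 4·1 + 5·3 + 1·2.

21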